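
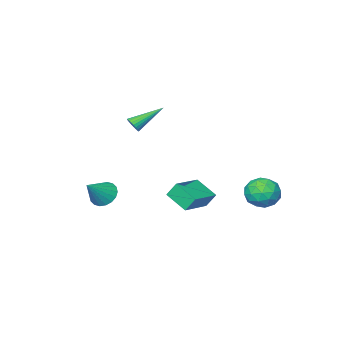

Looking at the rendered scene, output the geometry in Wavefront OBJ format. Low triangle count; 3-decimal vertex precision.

v -0.512 -4.014 1.259
v -0.223 -3.939 1.697
v -2.208 -3.566 2.301
v -0.223 -3.749 1.616
v -0.267 -3.599 1.48
v -0.348 -3.513 1.311
v -0.454 -3.502 1.134
v -0.569 -3.57 0.976
v -0.675 -3.705 0.861
v -0.757 -3.887 0.807
v -0.801 -4.089 0.821
v -0.801 -4.279 0.903
v -0.757 -4.429 1.038
v -0.676 -4.515 1.208
v -0.57 -4.526 1.385
v -0.455 -4.458 1.543
v -0.349 -4.323 1.658
v -0.267 -4.14 1.712
v -0.321 3.63 -1.005
v -0.064 2.381 -0.315
v 1.432 4.226 -0.58
v 1.69 2.978 0.11
v 0.01 3.242 -1.83
v 0.268 1.994 -1.14
v 1.764 3.839 -1.405
v 2.021 2.59 -0.715
v -4.118 3.69 -1.317
v -3.437 4.005 -2.053
v -4.143 2.135 -2.007
v -3.462 2.45 -2.743
v -3.15 2.357 -1.743
v -3.134 3.318 -1.317
v -4.446 2.822 -2.743
v -4.43 3.783 -2.317
v -3.64 3.469 -2.935
v -2.839 3.182 -2.317
v -4.741 2.958 -1.743
v -3.94 2.671 -1.125
v -3.775 3.984 -1.625
v -3.805 2.156 -2.435
v -3.621 2.101 -1.848
v -3.221 2.287 -2.281
v -3.597 3.58 -1.192
v -3.197 3.766 -1.625
v -3.028 2.797 -1.443
v -4.383 2.374 -2.435
v -3.983 2.56 -2.868
v -4.359 3.853 -1.779
v -3.959 4.039 -2.212
v -4.552 3.343 -2.617
v -3.494 3.854 -2.576
v -3.509 2.94 -2.981
v -4.087 3.158 -2.981
v -4.078 3.723 -2.73
v -3.023 3.686 -2.212
v -3.038 2.771 -2.618
v -2.854 2.717 -2.03
v -2.845 3.282 -1.78
v -3.142 3.37 -2.73
v -4.542 3.369 -1.442
v -4.557 2.454 -1.848
v -4.735 2.858 -2.28
v -4.726 3.423 -2.03
v -4.071 3.2 -1.079
v -4.086 2.286 -1.484
v -3.502 2.417 -1.33
v -3.493 2.982 -1.079
v -4.438 2.77 -1.33
v 2.357 -2.608 -2.609
v 2.918 -2.996 -3.132
v 3.603 -2.312 -1.491
v 2.934 -2.631 -3.246
v 2.836 -2.261 -3.234
v 2.642 -1.96 -3.098
v 2.392 -1.787 -2.865
v 2.136 -1.777 -2.582
v 1.923 -1.931 -2.303
v 1.796 -2.219 -2.086
v 1.78 -2.584 -1.972
v 1.878 -2.954 -1.984
v 2.072 -3.255 -2.12
v 2.321 -3.428 -2.353
v 2.578 -3.438 -2.637
v 2.791 -3.284 -2.915
f 2 1 4
f 2 4 3
f 4 1 5
f 4 5 3
f 5 1 6
f 5 6 3
f 6 1 7
f 6 7 3
f 7 1 8
f 7 8 3
f 8 1 9
f 8 9 3
f 9 1 10
f 9 10 3
f 10 1 11
f 10 11 3
f 11 1 12
f 11 12 3
f 12 1 13
f 12 13 3
f 13 1 14
f 13 14 3
f 14 1 15
f 14 15 3
f 15 1 16
f 15 16 3
f 16 1 17
f 16 17 3
f 17 1 18
f 17 18 3
f 18 1 2
f 18 2 3
f 20 22 19
f 23 20 19
f 19 22 21
f 21 23 19
f 20 26 22
f 24 20 23
f 24 26 20
f 22 26 21
f 25 23 21
f 21 26 25
f 25 24 23
f 26 24 25
f 27 64 43
f 64 38 67
f 43 67 32
f 64 67 43
f 27 43 39
f 43 32 44
f 39 44 28
f 43 44 39
f 27 39 48
f 39 28 49
f 48 49 34
f 39 49 48
f 27 48 60
f 48 34 63
f 60 63 37
f 48 63 60
f 27 60 64
f 60 37 68
f 64 68 38
f 60 68 64
f 28 44 55
f 44 32 58
f 55 58 36
f 44 58 55
f 32 67 45
f 67 38 66
f 45 66 31
f 67 66 45
f 38 68 65
f 68 37 61
f 65 61 29
f 68 61 65
f 37 63 62
f 63 34 50
f 62 50 33
f 63 50 62
f 34 49 54
f 49 28 51
f 54 51 35
f 49 51 54
f 30 56 42
f 56 36 57
f 42 57 31
f 56 57 42
f 30 42 40
f 42 31 41
f 40 41 29
f 42 41 40
f 30 40 47
f 40 29 46
f 47 46 33
f 40 46 47
f 30 47 52
f 47 33 53
f 52 53 35
f 47 53 52
f 30 52 56
f 52 35 59
f 56 59 36
f 52 59 56
f 31 57 45
f 57 36 58
f 45 58 32
f 57 58 45
f 29 41 65
f 41 31 66
f 65 66 38
f 41 66 65
f 33 46 62
f 46 29 61
f 62 61 37
f 46 61 62
f 35 53 54
f 53 33 50
f 54 50 34
f 53 50 54
f 36 59 55
f 59 35 51
f 55 51 28
f 59 51 55
f 70 69 72
f 70 72 71
f 72 69 73
f 72 73 71
f 73 69 74
f 73 74 71
f 74 69 75
f 74 75 71
f 75 69 76
f 75 76 71
f 76 69 77
f 76 77 71
f 77 69 78
f 77 78 71
f 78 69 79
f 78 79 71
f 79 69 80
f 79 80 71
f 80 69 81
f 80 81 71
f 81 69 82
f 81 82 71
f 82 69 83
f 82 83 71
f 83 69 84
f 83 84 71
f 84 69 70
f 84 70 71



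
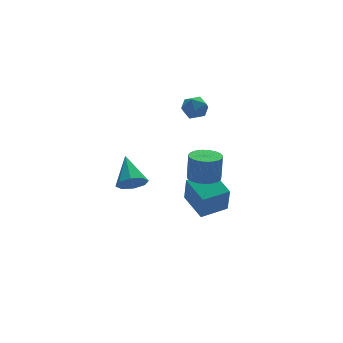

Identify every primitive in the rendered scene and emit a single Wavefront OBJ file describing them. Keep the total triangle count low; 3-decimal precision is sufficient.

v 0.98 3.057 3.753
v 1.557 3.068 3.247
v 0.863 1.832 3.593
v 1.44 1.843 3.087
v 1.579 1.972 3.83
v 1.652 2.73 3.93
v 0.768 2.17 2.91
v 0.841 2.928 3.01
v 1.426 2.52 2.726
v 1.927 2.398 3.295
v 0.493 2.502 3.545
v 0.994 2.38 4.114
v -2.429 2.092 -0.765
v -1.677 1.797 -0.621
v -2.051 3.568 0.285
v -1.697 2.165 -1.129
v -2.146 2.489 -1.425
v -2.76 2.582 -1.334
v -3.18 2.387 -0.91
v -3.16 2.02 -0.401
v -2.711 1.695 -0.106
v -2.097 1.603 -0.197
v 0.706 0.553 -0.406
v 1.279 -0.061 -0.417
v 1.408 0.034 1.035
v 0.834 0.647 1.046
v 1.477 0.224 -0.453
v 1.606 0.319 0.998
v 1.542 0.567 -0.481
v 1.671 0.661 0.97
v 1.462 0.906 -0.496
v 1.591 1.001 0.955
v 1.251 1.185 -0.495
v 1.38 1.279 0.956
v 0.946 1.354 -0.479
v 1.075 1.449 0.972
v 0.6 1.385 -0.45
v 0.728 1.479 1.001
v 0.271 1.272 -0.414
v 0.4 1.366 1.037
v 0.018 1.034 -0.376
v 0.147 1.129 1.075
v -0.117 0.713 -0.343
v 0.012 0.808 1.108
v -0.109 0.365 -0.321
v 0.02 0.459 1.13
v 0.04 0.049 -0.314
v 0.169 0.143 1.138
v 0.303 -0.18 -0.322
v 0.432 -0.085 1.129
v 0.637 -0.282 -0.345
v 0.766 -0.188 1.106
v 0.982 -0.24 -0.378
v 1.111 -0.145 1.073
v 1.153 1.653 -4.053
v 0.98 1.14 -2.452
v 1.098 3.301 -3.532
v 0.926 2.789 -1.93
v 2.674 1.651 -3.89
v 2.502 1.139 -2.288
v 2.62 3.3 -3.368
v 2.447 2.787 -1.767
f 1 12 6
f 1 6 2
f 1 2 8
f 1 8 11
f 1 11 12
f 2 6 10
f 6 12 5
f 12 11 3
f 11 8 7
f 8 2 9
f 4 10 5
f 4 5 3
f 4 3 7
f 4 7 9
f 4 9 10
f 5 10 6
f 3 5 12
f 7 3 11
f 9 7 8
f 10 9 2
f 14 13 16
f 14 16 15
f 16 13 17
f 16 17 15
f 17 13 18
f 17 18 15
f 18 13 19
f 18 19 15
f 19 13 20
f 19 20 15
f 20 13 21
f 20 21 15
f 21 13 22
f 21 22 15
f 22 13 14
f 22 14 15
f 24 23 27
f 24 27 25
f 25 27 28
f 25 28 26
f 27 23 29
f 27 29 28
f 28 29 30
f 28 30 26
f 29 23 31
f 29 31 30
f 30 31 32
f 30 32 26
f 31 23 33
f 31 33 32
f 32 33 34
f 32 34 26
f 33 23 35
f 33 35 34
f 34 35 36
f 34 36 26
f 35 23 37
f 35 37 36
f 36 37 38
f 36 38 26
f 37 23 39
f 37 39 38
f 38 39 40
f 38 40 26
f 39 23 41
f 39 41 40
f 40 41 42
f 40 42 26
f 41 23 43
f 41 43 42
f 42 43 44
f 42 44 26
f 43 23 45
f 43 45 44
f 44 45 46
f 44 46 26
f 45 23 47
f 45 47 46
f 46 47 48
f 46 48 26
f 47 23 49
f 47 49 48
f 48 49 50
f 48 50 26
f 49 23 51
f 49 51 50
f 50 51 52
f 50 52 26
f 51 23 53
f 51 53 52
f 52 53 54
f 52 54 26
f 53 23 24
f 53 24 54
f 54 24 25
f 54 25 26
f 56 58 55
f 59 56 55
f 55 58 57
f 57 59 55
f 56 62 58
f 60 56 59
f 60 62 56
f 58 62 57
f 61 59 57
f 57 62 61
f 61 60 59
f 62 60 61



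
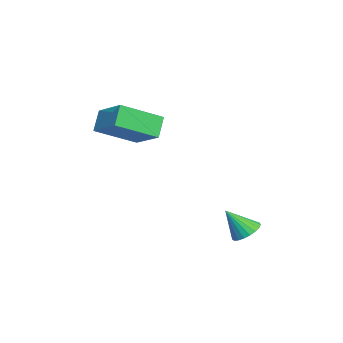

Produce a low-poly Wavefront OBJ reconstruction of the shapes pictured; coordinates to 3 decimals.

v 2.102 4.282 -2.887
v 2.471 3.801 -3.237
v 2.098 3.438 -1.733
v 2.681 3.964 -3.118
v 2.791 4.181 -2.959
v 2.782 4.416 -2.787
v 2.655 4.628 -2.633
v 2.432 4.78 -2.522
v 2.153 4.845 -2.475
v 1.865 4.814 -2.499
v 1.617 4.69 -2.59
v 1.454 4.496 -2.733
v 1.402 4.265 -2.902
v 1.472 4.037 -3.069
v 1.65 3.851 -3.204
v 1.907 3.74 -3.284
v 2.197 3.722 -3.296
v -1.38 -1.741 2.507
v -0.088 -0.799 3.268
v -2.104 -0.007 1.592
v -0.813 0.935 2.353
v -0.707 -1.935 1.607
v 0.584 -0.993 2.368
v -1.432 -0.201 0.692
v -0.14 0.741 1.453
f 2 1 4
f 2 4 3
f 4 1 5
f 4 5 3
f 5 1 6
f 5 6 3
f 6 1 7
f 6 7 3
f 7 1 8
f 7 8 3
f 8 1 9
f 8 9 3
f 9 1 10
f 9 10 3
f 10 1 11
f 10 11 3
f 11 1 12
f 11 12 3
f 12 1 13
f 12 13 3
f 13 1 14
f 13 14 3
f 14 1 15
f 14 15 3
f 15 1 16
f 15 16 3
f 16 1 17
f 16 17 3
f 17 1 2
f 17 2 3
f 19 21 18
f 22 19 18
f 18 21 20
f 20 22 18
f 19 25 21
f 23 19 22
f 23 25 19
f 21 25 20
f 24 22 20
f 20 25 24
f 24 23 22
f 25 23 24



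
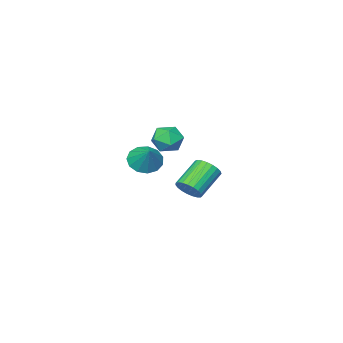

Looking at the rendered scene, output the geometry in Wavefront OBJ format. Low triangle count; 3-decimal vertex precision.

v 1.958 2.968 1.466
v 2.63 2.492 1.566
v 2.422 3.812 2.354
v 2.733 2.795 1.225
v 2.589 3.153 0.96
v 2.245 3.452 0.856
v 1.81 3.598 0.945
v 1.421 3.543 1.2
v 1.203 3.307 1.539
v 1.225 2.962 1.855
v 1.479 2.62 2.047
v 1.885 2.388 2.055
v 2.314 2.341 1.876
v -0.56 2.529 1.973
v -0.166 3.174 2.343
v 0.606 1.826 1.957
v 1 2.471 2.327
v 0.432 2.023 2.756
v -0.288 2.457 2.766
v 0.728 2.543 1.534
v 0.008 2.977 1.544
v 0.63 3.182 2.071
v 0.447 2.861 2.827
v -0.007 2.139 1.473
v -0.19 1.818 2.229
v -3.118 0.262 -2.704
v -2.76 -0.265 -2.307
v -4.165 -0.429 -1.26
v -4.522 0.098 -1.656
v -2.679 -0.004 -2.157
v -4.084 -0.168 -1.109
v -2.673 0.303 -2.101
v -4.078 0.138 -1.054
v -2.744 0.603 -2.149
v -4.149 0.438 -1.102
v -2.88 0.844 -2.294
v -4.285 0.679 -1.246
v -3.057 0.984 -2.509
v -4.462 0.819 -1.461
v -3.244 1 -2.758
v -4.649 0.835 -1.71
v -3.41 0.888 -2.997
v -4.814 0.723 -1.95
v -3.524 0.668 -3.186
v -4.929 0.503 -2.139
v -3.569 0.378 -3.291
v -4.974 0.213 -2.244
v -3.536 0.068 -3.295
v -4.941 -0.097 -2.248
v -3.43 -0.209 -3.197
v -4.835 -0.373 -2.149
v -3.27 -0.404 -3.013
v -4.675 -0.568 -1.966
v -3.084 -0.484 -2.776
v -4.489 -0.648 -1.728
v -2.904 -0.434 -2.526
v -4.309 -0.599 -1.479
f 2 1 4
f 2 4 3
f 4 1 5
f 4 5 3
f 5 1 6
f 5 6 3
f 6 1 7
f 6 7 3
f 7 1 8
f 7 8 3
f 8 1 9
f 8 9 3
f 9 1 10
f 9 10 3
f 10 1 11
f 10 11 3
f 11 1 12
f 11 12 3
f 12 1 13
f 12 13 3
f 13 1 2
f 13 2 3
f 14 25 19
f 14 19 15
f 14 15 21
f 14 21 24
f 14 24 25
f 15 19 23
f 19 25 18
f 25 24 16
f 24 21 20
f 21 15 22
f 17 23 18
f 17 18 16
f 17 16 20
f 17 20 22
f 17 22 23
f 18 23 19
f 16 18 25
f 20 16 24
f 22 20 21
f 23 22 15
f 27 26 30
f 27 30 28
f 28 30 31
f 28 31 29
f 30 26 32
f 30 32 31
f 31 32 33
f 31 33 29
f 32 26 34
f 32 34 33
f 33 34 35
f 33 35 29
f 34 26 36
f 34 36 35
f 35 36 37
f 35 37 29
f 36 26 38
f 36 38 37
f 37 38 39
f 37 39 29
f 38 26 40
f 38 40 39
f 39 40 41
f 39 41 29
f 40 26 42
f 40 42 41
f 41 42 43
f 41 43 29
f 42 26 44
f 42 44 43
f 43 44 45
f 43 45 29
f 44 26 46
f 44 46 45
f 45 46 47
f 45 47 29
f 46 26 48
f 46 48 47
f 47 48 49
f 47 49 29
f 48 26 50
f 48 50 49
f 49 50 51
f 49 51 29
f 50 26 52
f 50 52 51
f 51 52 53
f 51 53 29
f 52 26 54
f 52 54 53
f 53 54 55
f 53 55 29
f 54 26 56
f 54 56 55
f 55 56 57
f 55 57 29
f 56 26 27
f 56 27 57
f 57 27 28
f 57 28 29



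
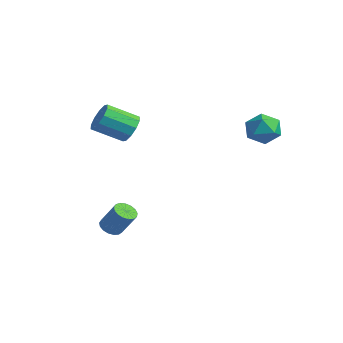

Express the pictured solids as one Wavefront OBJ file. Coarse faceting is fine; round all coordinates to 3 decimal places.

v -1.631 -3.043 -4.098
v -1.268 -2.652 -4.432
v -0.487 -2.285 -3.157
v -0.849 -2.677 -2.822
v -1.497 -2.478 -4.342
v -0.716 -2.111 -3.066
v -1.757 -2.434 -4.195
v -0.976 -2.067 -2.92
v -1.988 -2.53 -4.027
v -1.207 -2.163 -2.751
v -2.137 -2.743 -3.874
v -1.356 -2.376 -2.599
v -2.17 -3.025 -3.773
v -1.389 -2.658 -2.497
v -2.079 -3.311 -3.746
v -1.298 -2.944 -2.47
v -1.886 -3.536 -3.8
v -1.105 -3.169 -2.524
v -1.634 -3.648 -3.922
v -0.853 -3.282 -2.646
v -1.381 -3.622 -4.084
v -0.6 -3.255 -2.809
v -1.186 -3.463 -4.25
v -0.405 -3.096 -2.974
v -1.092 -3.208 -4.38
v -0.311 -2.841 -3.105
v -1.122 -2.915 -4.446
v -0.341 -2.548 -3.171
v 0.542 3.602 1.965
v 1.082 4.437 2.059
v 1.898 2.723 1.981
v 2.438 3.558 2.075
v 1.861 3.249 2.829
v 1.022 3.792 2.819
v 1.958 3.368 1.221
v 1.119 3.911 1.211
v 1.957 4.293 1.599
v 1.897 4.219 2.594
v 1.083 2.941 1.446
v 1.023 2.867 2.441
v -3.353 -0.806 1.336
v -2.582 -0.991 1.695
v -3.317 -2.36 2.564
v -4.087 -2.174 2.204
v -2.839 -0.647 2.019
v -3.574 -2.016 2.888
v -3.292 -0.364 2.083
v -4.026 -1.733 2.952
v -3.768 -0.25 1.86
v -4.502 -1.618 2.729
v -4.085 -0.348 1.438
v -4.82 -1.716 2.307
v -4.123 -0.62 0.976
v -4.858 -1.989 1.845
v -3.866 -0.964 0.652
v -4.601 -2.333 1.521
v -3.414 -1.247 0.588
v -4.148 -2.616 1.457
v -2.938 -1.362 0.811
v -3.672 -2.73 1.68
v -2.62 -1.264 1.233
v -3.355 -2.632 2.102
f 2 1 5
f 2 5 3
f 3 5 6
f 3 6 4
f 5 1 7
f 5 7 6
f 6 7 8
f 6 8 4
f 7 1 9
f 7 9 8
f 8 9 10
f 8 10 4
f 9 1 11
f 9 11 10
f 10 11 12
f 10 12 4
f 11 1 13
f 11 13 12
f 12 13 14
f 12 14 4
f 13 1 15
f 13 15 14
f 14 15 16
f 14 16 4
f 15 1 17
f 15 17 16
f 16 17 18
f 16 18 4
f 17 1 19
f 17 19 18
f 18 19 20
f 18 20 4
f 19 1 21
f 19 21 20
f 20 21 22
f 20 22 4
f 21 1 23
f 21 23 22
f 22 23 24
f 22 24 4
f 23 1 25
f 23 25 24
f 24 25 26
f 24 26 4
f 25 1 27
f 25 27 26
f 26 27 28
f 26 28 4
f 27 1 2
f 27 2 28
f 28 2 3
f 28 3 4
f 29 40 34
f 29 34 30
f 29 30 36
f 29 36 39
f 29 39 40
f 30 34 38
f 34 40 33
f 40 39 31
f 39 36 35
f 36 30 37
f 32 38 33
f 32 33 31
f 32 31 35
f 32 35 37
f 32 37 38
f 33 38 34
f 31 33 40
f 35 31 39
f 37 35 36
f 38 37 30
f 42 41 45
f 42 45 43
f 43 45 46
f 43 46 44
f 45 41 47
f 45 47 46
f 46 47 48
f 46 48 44
f 47 41 49
f 47 49 48
f 48 49 50
f 48 50 44
f 49 41 51
f 49 51 50
f 50 51 52
f 50 52 44
f 51 41 53
f 51 53 52
f 52 53 54
f 52 54 44
f 53 41 55
f 53 55 54
f 54 55 56
f 54 56 44
f 55 41 57
f 55 57 56
f 56 57 58
f 56 58 44
f 57 41 59
f 57 59 58
f 58 59 60
f 58 60 44
f 59 41 61
f 59 61 60
f 60 61 62
f 60 62 44
f 61 41 42
f 61 42 62
f 62 42 43
f 62 43 44



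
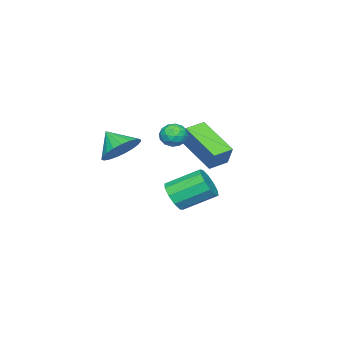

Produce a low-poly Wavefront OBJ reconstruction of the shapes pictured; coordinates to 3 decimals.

v -1.123 3.145 -1.079
v -1.694 1.321 -0.031
v -2.038 3.52 -0.925
v -2.608 1.696 0.124
v -0.752 3.624 -0.044
v -1.322 1.8 1.005
v -1.666 3.999 0.111
v -2.237 2.175 1.159
v 3.065 4.345 2.875
v 3.439 4.135 2.398
v 2.321 3.685 2.582
v 2.695 3.475 2.105
v 2.847 3.344 2.714
v 3.308 3.752 2.895
v 2.452 4.068 2.085
v 2.913 4.476 2.266
v 3.061 3.964 1.91
v 3.305 3.516 2.299
v 2.455 4.304 2.681
v 2.699 3.856 3.07
v 3.318 4.298 2.662
v 2.442 3.522 2.318
v 2.532 3.445 2.676
v 2.752 3.321 2.395
v 3.24 4.073 2.954
v 3.46 3.949 2.674
v 3.112 3.484 2.86
v 2.3 3.871 2.306
v 2.52 3.747 2.026
v 3.008 4.499 2.585
v 3.228 4.375 2.304
v 2.648 4.336 2.12
v 3.315 4.074 2.095
v 2.877 3.686 1.923
v 2.735 4.035 1.911
v 3.005 4.275 2.017
v 3.458 3.811 2.324
v 3.021 3.423 2.151
v 3.11 3.345 2.509
v 3.381 3.585 2.616
v 3.236 3.71 2.037
v 2.739 4.397 2.829
v 2.302 4.009 2.656
v 2.379 4.235 2.364
v 2.65 4.475 2.471
v 2.883 4.134 3.057
v 2.445 3.746 2.885
v 2.755 3.545 2.963
v 3.025 3.785 3.069
v 2.524 4.11 2.943
v -1.374 1.137 -3.384
v -0.978 1.714 -3.866
v -1.831 3.041 -2.978
v -2.226 2.463 -2.496
v -1.428 1.585 -4.105
v -2.28 2.911 -3.216
v -1.857 1.284 -4.068
v -2.71 2.61 -3.179
v -2.102 0.927 -3.77
v -2.954 2.254 -2.881
v -2.068 0.65 -3.325
v -2.921 1.977 -2.436
v -1.769 0.559 -2.902
v -2.622 1.886 -2.014
v -1.32 0.689 -2.664
v -2.172 2.015 -1.775
v -0.89 0.99 -2.701
v -1.743 2.316 -1.812
v -0.646 1.346 -2.999
v -1.498 2.673 -2.11
v -0.679 1.623 -3.444
v -1.532 2.95 -2.555
v 3.047 1.415 1.145
v 4.016 1.347 1.277
v 2.873 0.505 1.955
v 3.91 1.62 1.561
v 3.656 1.857 1.773
v 3.296 2.018 1.876
v 2.893 2.075 1.853
v 2.517 2.017 1.708
v 2.232 1.855 1.465
v 2.089 1.618 1.167
v 2.11 1.345 0.865
v 2.294 1.084 0.612
v 2.608 0.88 0.451
v 2.998 0.769 0.41
v 3.397 0.769 0.496
v 3.734 0.881 0.694
v 3.953 1.086 0.97
f 2 4 1
f 5 2 1
f 1 4 3
f 3 5 1
f 2 8 4
f 6 2 5
f 6 8 2
f 4 8 3
f 7 5 3
f 3 8 7
f 7 6 5
f 8 6 7
f 9 46 25
f 46 20 49
f 25 49 14
f 46 49 25
f 9 25 21
f 25 14 26
f 21 26 10
f 25 26 21
f 9 21 30
f 21 10 31
f 30 31 16
f 21 31 30
f 9 30 42
f 30 16 45
f 42 45 19
f 30 45 42
f 9 42 46
f 42 19 50
f 46 50 20
f 42 50 46
f 10 26 37
f 26 14 40
f 37 40 18
f 26 40 37
f 14 49 27
f 49 20 48
f 27 48 13
f 49 48 27
f 20 50 47
f 50 19 43
f 47 43 11
f 50 43 47
f 19 45 44
f 45 16 32
f 44 32 15
f 45 32 44
f 16 31 36
f 31 10 33
f 36 33 17
f 31 33 36
f 12 38 24
f 38 18 39
f 24 39 13
f 38 39 24
f 12 24 22
f 24 13 23
f 22 23 11
f 24 23 22
f 12 22 29
f 22 11 28
f 29 28 15
f 22 28 29
f 12 29 34
f 29 15 35
f 34 35 17
f 29 35 34
f 12 34 38
f 34 17 41
f 38 41 18
f 34 41 38
f 13 39 27
f 39 18 40
f 27 40 14
f 39 40 27
f 11 23 47
f 23 13 48
f 47 48 20
f 23 48 47
f 15 28 44
f 28 11 43
f 44 43 19
f 28 43 44
f 17 35 36
f 35 15 32
f 36 32 16
f 35 32 36
f 18 41 37
f 41 17 33
f 37 33 10
f 41 33 37
f 52 51 55
f 52 55 53
f 53 55 56
f 53 56 54
f 55 51 57
f 55 57 56
f 56 57 58
f 56 58 54
f 57 51 59
f 57 59 58
f 58 59 60
f 58 60 54
f 59 51 61
f 59 61 60
f 60 61 62
f 60 62 54
f 61 51 63
f 61 63 62
f 62 63 64
f 62 64 54
f 63 51 65
f 63 65 64
f 64 65 66
f 64 66 54
f 65 51 67
f 65 67 66
f 66 67 68
f 66 68 54
f 67 51 69
f 67 69 68
f 68 69 70
f 68 70 54
f 69 51 71
f 69 71 70
f 70 71 72
f 70 72 54
f 71 51 52
f 71 52 72
f 72 52 53
f 72 53 54
f 74 73 76
f 74 76 75
f 76 73 77
f 76 77 75
f 77 73 78
f 77 78 75
f 78 73 79
f 78 79 75
f 79 73 80
f 79 80 75
f 80 73 81
f 80 81 75
f 81 73 82
f 81 82 75
f 82 73 83
f 82 83 75
f 83 73 84
f 83 84 75
f 84 73 85
f 84 85 75
f 85 73 86
f 85 86 75
f 86 73 87
f 86 87 75
f 87 73 88
f 87 88 75
f 88 73 89
f 88 89 75
f 89 73 74
f 89 74 75



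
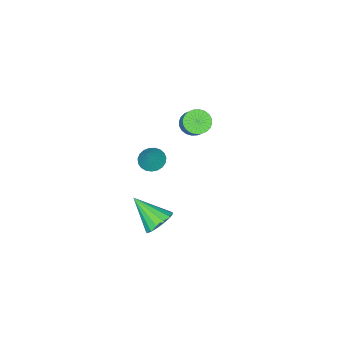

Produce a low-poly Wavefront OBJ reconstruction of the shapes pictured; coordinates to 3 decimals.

v 3.368 1.37 2.136
v 4.235 1.342 1.859
v 3.732 -0.13 3.424
v 4.231 1.648 2.217
v 3.996 1.88 2.553
v 3.593 1.975 2.777
v 3.129 1.908 2.83
v 2.73 1.696 2.696
v 2.502 1.398 2.413
v 2.506 1.091 2.055
v 2.741 0.86 1.719
v 3.144 0.765 1.495
v 3.607 0.832 1.442
v 4.007 1.043 1.576
v -0.009 -2.634 2.353
v 0.429 -3.265 2.295
v 0.729 -2.246 3.707
v 0.604 -3.048 2.138
v 0.673 -2.759 2.018
v 0.624 -2.449 1.955
v 0.466 -2.171 1.962
v 0.225 -1.972 2.036
v -0.055 -1.889 2.165
v -0.328 -1.934 2.326
v -0.546 -2.1 2.492
v -0.67 -2.359 2.634
v -0.681 -2.665 2.728
v -0.575 -2.966 2.756
v -0.371 -3.209 2.715
v -0.104 -3.353 2.611
v 0.179 -3.373 2.463
v -3.777 -3.272 2.59
v -3.033 -3.415 2.332
v -2.56 -2.651 3.271
v -3.303 -2.508 3.53
v -3.108 -3.162 2.164
v -2.635 -2.399 3.104
v -3.285 -2.927 2.062
v -2.812 -2.163 3.001
v -3.537 -2.743 2.04
v -3.064 -1.98 2.979
v -3.825 -2.641 2.101
v -3.352 -1.877 3.041
v -4.106 -2.634 2.238
v -3.633 -1.87 3.177
v -4.337 -2.724 2.427
v -3.863 -1.961 3.367
v -4.482 -2.898 2.642
v -4.009 -2.134 3.581
v -4.52 -3.129 2.849
v -4.047 -2.365 3.788
v -4.445 -3.381 3.016
v -3.972 -2.618 3.956
v -4.268 -3.617 3.119
v -3.795 -2.853 4.058
v -4.016 -3.8 3.141
v -3.543 -3.037 4.08
v -3.728 -3.903 3.079
v -3.255 -3.139 4.019
v -3.447 -3.91 2.943
v -2.974 -3.146 3.882
v -3.217 -3.819 2.753
v -2.743 -3.056 3.693
v -3.071 -3.646 2.539
v -2.598 -2.882 3.478
f 2 1 4
f 2 4 3
f 4 1 5
f 4 5 3
f 5 1 6
f 5 6 3
f 6 1 7
f 6 7 3
f 7 1 8
f 7 8 3
f 8 1 9
f 8 9 3
f 9 1 10
f 9 10 3
f 10 1 11
f 10 11 3
f 11 1 12
f 11 12 3
f 12 1 13
f 12 13 3
f 13 1 14
f 13 14 3
f 14 1 2
f 14 2 3
f 16 15 18
f 16 18 17
f 18 15 19
f 18 19 17
f 19 15 20
f 19 20 17
f 20 15 21
f 20 21 17
f 21 15 22
f 21 22 17
f 22 15 23
f 22 23 17
f 23 15 24
f 23 24 17
f 24 15 25
f 24 25 17
f 25 15 26
f 25 26 17
f 26 15 27
f 26 27 17
f 27 15 28
f 27 28 17
f 28 15 29
f 28 29 17
f 29 15 30
f 29 30 17
f 30 15 31
f 30 31 17
f 31 15 16
f 31 16 17
f 33 32 36
f 33 36 34
f 34 36 37
f 34 37 35
f 36 32 38
f 36 38 37
f 37 38 39
f 37 39 35
f 38 32 40
f 38 40 39
f 39 40 41
f 39 41 35
f 40 32 42
f 40 42 41
f 41 42 43
f 41 43 35
f 42 32 44
f 42 44 43
f 43 44 45
f 43 45 35
f 44 32 46
f 44 46 45
f 45 46 47
f 45 47 35
f 46 32 48
f 46 48 47
f 47 48 49
f 47 49 35
f 48 32 50
f 48 50 49
f 49 50 51
f 49 51 35
f 50 32 52
f 50 52 51
f 51 52 53
f 51 53 35
f 52 32 54
f 52 54 53
f 53 54 55
f 53 55 35
f 54 32 56
f 54 56 55
f 55 56 57
f 55 57 35
f 56 32 58
f 56 58 57
f 57 58 59
f 57 59 35
f 58 32 60
f 58 60 59
f 59 60 61
f 59 61 35
f 60 32 62
f 60 62 61
f 61 62 63
f 61 63 35
f 62 32 64
f 62 64 63
f 63 64 65
f 63 65 35
f 64 32 33
f 64 33 65
f 65 33 34
f 65 34 35



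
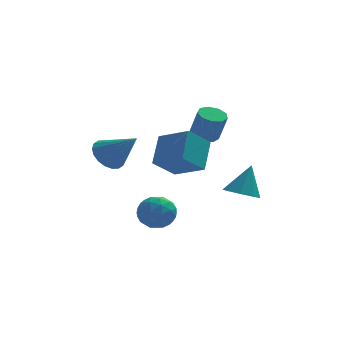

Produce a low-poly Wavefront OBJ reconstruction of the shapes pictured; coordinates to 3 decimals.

v -4.122 0.849 0.459
v -3.428 1.468 0.22
v -2.858 -0.049 1.801
v -3.627 1.668 0.541
v -3.923 1.705 0.846
v -4.26 1.573 1.074
v -4.568 1.298 1.181
v -4.789 0.934 1.144
v -4.877 0.553 0.972
v -4.816 0.231 0.699
v -4.617 0.031 0.378
v -4.32 -0.007 0.073
v -3.984 0.125 -0.156
v -3.675 0.4 -0.262
v -3.455 0.765 -0.226
v -3.366 1.146 -0.054
v 0.526 3.783 0.481
v 1.218 3.6 0.259
v 1.587 3.174 1.756
v 0.894 3.357 1.979
v 1.204 4.093 0.402
v 1.573 3.667 1.9
v 0.873 4.44 0.583
v 1.241 4.014 2.08
v 0.379 4.48 0.716
v 0.747 4.054 2.213
v -0.046 4.194 0.739
v 0.322 3.768 2.236
v -0.204 3.715 0.641
v 0.165 3.29 2.139
v -0.02 3.269 0.469
v 0.349 2.843 1.967
v 0.419 3.062 0.302
v 0.788 2.636 1.8
v 0.908 3.193 0.219
v 1.277 2.767 1.717
v -2.909 -0.997 -2.735
v -2.575 -0.626 -1.881
v -1.485 -1.674 -2.999
v -1.151 -1.303 -2.145
v -1.833 -2.019 -2.14
v -2.713 -1.6 -1.977
v -1.347 -0.7 -2.903
v -2.227 -0.281 -2.74
v -1.61 -0.443 -1.985
v -1.91 -1.258 -1.514
v -2.15 -1.042 -3.366
v -2.45 -1.857 -2.895
v -2.867 -0.752 -2.285
v -1.193 -1.548 -2.595
v -1.593 -1.968 -2.592
v -1.397 -1.751 -2.091
v -2.948 -1.325 -2.341
v -2.752 -1.107 -1.84
v -2.315 -1.925 -1.992
v -1.308 -1.193 -3.04
v -1.112 -0.975 -2.539
v -2.663 -0.549 -2.789
v -2.467 -0.332 -2.288
v -1.745 -0.375 -2.888
v -2.104 -0.427 -1.844
v -1.266 -0.824 -1.999
v -1.381 -0.47 -2.445
v -1.899 -0.224 -2.349
v -2.28 -0.906 -1.567
v -1.443 -1.304 -1.722
v -1.843 -1.724 -1.72
v -2.361 -1.478 -1.624
v -1.712 -0.798 -1.628
v -2.617 -0.996 -3.158
v -1.78 -1.394 -3.313
v -1.699 -0.822 -3.256
v -2.217 -0.576 -3.16
v -2.794 -1.476 -2.881
v -1.956 -1.873 -3.036
v -2.161 -2.076 -2.531
v -2.679 -1.83 -2.435
v -2.348 -1.502 -3.252
v -2.05 1.943 -0.592
v -0.73 0.866 0.129
v -1.666 3.24 0.641
v -0.346 2.163 1.362
v -0.954 2.597 -1.622
v 0.366 1.52 -0.901
v -0.57 3.894 -0.389
v 0.75 2.817 0.332
v 2.042 0.995 -2.308
v 2.746 1.398 -2.72
v 2.578 1.645 -0.752
v 2.182 1.806 -2.696
v 1.536 1.739 -2.445
v 1.186 1.236 -2.114
v 1.337 0.592 -1.897
v 1.901 0.184 -1.921
v 2.548 0.251 -2.172
v 2.898 0.754 -2.502
f 2 1 4
f 2 4 3
f 4 1 5
f 4 5 3
f 5 1 6
f 5 6 3
f 6 1 7
f 6 7 3
f 7 1 8
f 7 8 3
f 8 1 9
f 8 9 3
f 9 1 10
f 9 10 3
f 10 1 11
f 10 11 3
f 11 1 12
f 11 12 3
f 12 1 13
f 12 13 3
f 13 1 14
f 13 14 3
f 14 1 15
f 14 15 3
f 15 1 16
f 15 16 3
f 16 1 2
f 16 2 3
f 18 17 21
f 18 21 19
f 19 21 22
f 19 22 20
f 21 17 23
f 21 23 22
f 22 23 24
f 22 24 20
f 23 17 25
f 23 25 24
f 24 25 26
f 24 26 20
f 25 17 27
f 25 27 26
f 26 27 28
f 26 28 20
f 27 17 29
f 27 29 28
f 28 29 30
f 28 30 20
f 29 17 31
f 29 31 30
f 30 31 32
f 30 32 20
f 31 17 33
f 31 33 32
f 32 33 34
f 32 34 20
f 33 17 35
f 33 35 34
f 34 35 36
f 34 36 20
f 35 17 18
f 35 18 36
f 36 18 19
f 36 19 20
f 37 74 53
f 74 48 77
f 53 77 42
f 74 77 53
f 37 53 49
f 53 42 54
f 49 54 38
f 53 54 49
f 37 49 58
f 49 38 59
f 58 59 44
f 49 59 58
f 37 58 70
f 58 44 73
f 70 73 47
f 58 73 70
f 37 70 74
f 70 47 78
f 74 78 48
f 70 78 74
f 38 54 65
f 54 42 68
f 65 68 46
f 54 68 65
f 42 77 55
f 77 48 76
f 55 76 41
f 77 76 55
f 48 78 75
f 78 47 71
f 75 71 39
f 78 71 75
f 47 73 72
f 73 44 60
f 72 60 43
f 73 60 72
f 44 59 64
f 59 38 61
f 64 61 45
f 59 61 64
f 40 66 52
f 66 46 67
f 52 67 41
f 66 67 52
f 40 52 50
f 52 41 51
f 50 51 39
f 52 51 50
f 40 50 57
f 50 39 56
f 57 56 43
f 50 56 57
f 40 57 62
f 57 43 63
f 62 63 45
f 57 63 62
f 40 62 66
f 62 45 69
f 66 69 46
f 62 69 66
f 41 67 55
f 67 46 68
f 55 68 42
f 67 68 55
f 39 51 75
f 51 41 76
f 75 76 48
f 51 76 75
f 43 56 72
f 56 39 71
f 72 71 47
f 56 71 72
f 45 63 64
f 63 43 60
f 64 60 44
f 63 60 64
f 46 69 65
f 69 45 61
f 65 61 38
f 69 61 65
f 80 82 79
f 83 80 79
f 79 82 81
f 81 83 79
f 80 86 82
f 84 80 83
f 84 86 80
f 82 86 81
f 85 83 81
f 81 86 85
f 85 84 83
f 86 84 85
f 88 87 90
f 88 90 89
f 90 87 91
f 90 91 89
f 91 87 92
f 91 92 89
f 92 87 93
f 92 93 89
f 93 87 94
f 93 94 89
f 94 87 95
f 94 95 89
f 95 87 96
f 95 96 89
f 96 87 88
f 96 88 89



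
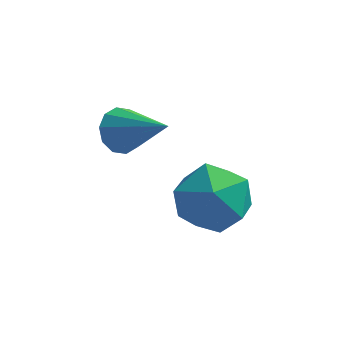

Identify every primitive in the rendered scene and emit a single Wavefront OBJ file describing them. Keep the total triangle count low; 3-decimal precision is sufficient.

v 2.959 1.935 1.135
v 3.709 1.944 0.214
v 3.971 0.516 1.946
v 4.721 0.525 1.025
v 4.7 1.44 1.783
v 4.075 2.317 1.281
v 3.605 0.143 0.879
v 2.98 1.02 0.377
v 4.109 0.836 0.056
v 4.785 1.637 0.614
v 2.895 0.823 1.546
v 3.571 1.624 2.104
v 1.462 1.313 3.333
v 1.939 1.705 2.962
v 2.818 0.587 4.307
v 1.811 1.943 3.317
v 1.55 1.939 3.677
v 1.256 1.697 3.907
v 1.04 1.308 3.917
v 0.986 0.921 3.704
v 1.113 0.683 3.35
v 1.374 0.687 2.989
v 1.668 0.929 2.76
v 1.884 1.318 2.75
f 1 12 6
f 1 6 2
f 1 2 8
f 1 8 11
f 1 11 12
f 2 6 10
f 6 12 5
f 12 11 3
f 11 8 7
f 8 2 9
f 4 10 5
f 4 5 3
f 4 3 7
f 4 7 9
f 4 9 10
f 5 10 6
f 3 5 12
f 7 3 11
f 9 7 8
f 10 9 2
f 14 13 16
f 14 16 15
f 16 13 17
f 16 17 15
f 17 13 18
f 17 18 15
f 18 13 19
f 18 19 15
f 19 13 20
f 19 20 15
f 20 13 21
f 20 21 15
f 21 13 22
f 21 22 15
f 22 13 23
f 22 23 15
f 23 13 24
f 23 24 15
f 24 13 14
f 24 14 15



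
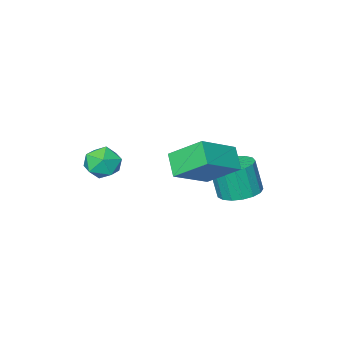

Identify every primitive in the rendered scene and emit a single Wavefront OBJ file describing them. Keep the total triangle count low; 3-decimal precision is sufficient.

v 2.697 -2.474 0.208
v 3.383 -3.029 0.354
v 1.777 -3.491 0.666
v 2.463 -4.046 0.812
v 2.354 -3.323 1.327
v 2.923 -2.694 1.044
v 2.237 -3.826 -0.024
v 2.806 -3.197 -0.307
v 3.098 -3.864 0.211
v 3.171 -3.553 1.046
v 1.989 -2.967 -0.026
v 2.062 -2.656 0.809
v -1.331 -1.866 -0.011
v -2.057 -0.586 1.076
v -0.967 -1.006 -0.781
v -1.692 0.274 0.307
v 0.472 -1.714 1.013
v -0.253 -0.434 2.101
v 0.837 -0.854 0.244
v 0.111 0.426 1.331
v -2.435 -0.706 -1.775
v -1.617 -0.204 -1.735
v -1.468 -0.572 -0.185
v -2.285 -1.074 -0.225
v -1.941 0.105 -1.63
v -1.792 -0.263 -0.08
v -2.378 0.227 -1.559
v -2.229 -0.14 -0.009
v -2.828 0.136 -1.537
v -2.679 -0.231 0.013
v -3.188 -0.148 -1.57
v -3.039 -0.515 -0.02
v -3.375 -0.56 -1.65
v -3.226 -0.927 -0.1
v -3.347 -1.005 -1.758
v -3.197 -1.373 -0.208
v -3.109 -1.382 -1.87
v -2.96 -1.75 -0.32
v -2.718 -1.605 -1.961
v -2.568 -1.972 -0.411
v -2.261 -1.621 -2.009
v -2.112 -1.989 -0.459
v -1.844 -1.428 -2.003
v -1.695 -1.795 -0.453
v -1.562 -1.07 -1.945
v -1.413 -1.437 -0.395
v -1.481 -0.628 -1.848
v -1.331 -0.995 -0.298
f 1 12 6
f 1 6 2
f 1 2 8
f 1 8 11
f 1 11 12
f 2 6 10
f 6 12 5
f 12 11 3
f 11 8 7
f 8 2 9
f 4 10 5
f 4 5 3
f 4 3 7
f 4 7 9
f 4 9 10
f 5 10 6
f 3 5 12
f 7 3 11
f 9 7 8
f 10 9 2
f 14 16 13
f 17 14 13
f 13 16 15
f 15 17 13
f 14 20 16
f 18 14 17
f 18 20 14
f 16 20 15
f 19 17 15
f 15 20 19
f 19 18 17
f 20 18 19
f 22 21 25
f 22 25 23
f 23 25 26
f 23 26 24
f 25 21 27
f 25 27 26
f 26 27 28
f 26 28 24
f 27 21 29
f 27 29 28
f 28 29 30
f 28 30 24
f 29 21 31
f 29 31 30
f 30 31 32
f 30 32 24
f 31 21 33
f 31 33 32
f 32 33 34
f 32 34 24
f 33 21 35
f 33 35 34
f 34 35 36
f 34 36 24
f 35 21 37
f 35 37 36
f 36 37 38
f 36 38 24
f 37 21 39
f 37 39 38
f 38 39 40
f 38 40 24
f 39 21 41
f 39 41 40
f 40 41 42
f 40 42 24
f 41 21 43
f 41 43 42
f 42 43 44
f 42 44 24
f 43 21 45
f 43 45 44
f 44 45 46
f 44 46 24
f 45 21 47
f 45 47 46
f 46 47 48
f 46 48 24
f 47 21 22
f 47 22 48
f 48 22 23
f 48 23 24



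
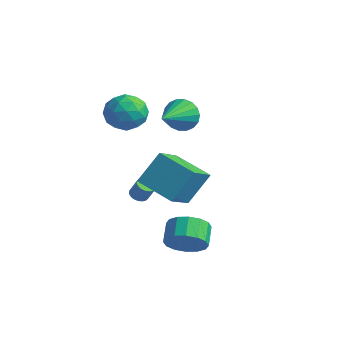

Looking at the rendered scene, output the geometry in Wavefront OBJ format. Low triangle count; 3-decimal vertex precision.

v -3.202 2.941 1.879
v -2.887 3.361 2.754
v -2.558 1.039 2.561
v -3.317 3.248 2.845
v -3.725 3.074 2.745
v -4.028 2.874 2.473
v -4.169 2.687 2.084
v -4.117 2.55 1.654
v -3.885 2.49 1.269
v -3.517 2.52 1.005
v -3.087 2.633 0.913
v -2.68 2.807 1.013
v -2.376 3.007 1.285
v -2.236 3.195 1.674
v -2.287 3.331 2.104
v -2.52 3.391 2.489
v -3.597 0.426 -3.081
v -3.215 0.711 -3.313
v -2.721 0.799 -2.391
v -3.103 0.514 -2.159
v -3.348 0.86 -3.256
v -2.853 0.947 -2.334
v -3.518 0.942 -3.172
v -3.023 1.03 -2.25
v -3.7 0.946 -3.075
v -3.205 1.033 -2.153
v -3.867 0.871 -2.978
v -3.372 0.958 -2.056
v -3.993 0.728 -2.897
v -3.498 0.815 -1.975
v -4.058 0.539 -2.844
v -3.563 0.627 -1.922
v -4.053 0.333 -2.827
v -3.559 0.42 -1.905
v -3.979 0.141 -2.849
v -3.485 0.229 -1.927
v -3.847 -0.007 -2.906
v -3.352 0.08 -1.984
v -3.677 -0.09 -2.99
v -3.182 -0.002 -2.068
v -3.495 -0.093 -3.087
v -3 -0.006 -2.165
v -3.328 -0.018 -3.184
v -2.833 0.069 -2.262
v -3.202 0.125 -3.265
v -2.707 0.212 -2.343
v -3.137 0.313 -3.318
v -2.642 0.401 -2.396
v -3.141 0.52 -3.335
v -2.647 0.607 -2.413
v -2.406 0.411 -1.71
v -1.733 -1.282 -0.569
v -2.125 1.617 -0.088
v -1.452 -0.076 1.053
v -0.348 0.796 -2.353
v 0.325 -0.897 -1.212
v -0.067 2.002 -0.731
v 0.606 0.309 0.41
v 2.086 -1.566 -3.056
v 2.838 -1.528 -2.282
v 2.147 -0.715 -1.65
v 1.394 -0.754 -2.424
v 2.981 -1.126 -2.643
v 2.29 -0.313 -2.011
v 2.884 -0.842 -3.114
v 2.193 -0.029 -2.483
v 2.573 -0.752 -3.57
v 1.882 0.061 -2.939
v 2.132 -0.88 -3.888
v 1.441 -0.067 -3.257
v 1.678 -1.192 -3.983
v 0.987 -0.379 -3.352
v 1.333 -1.605 -3.83
v 0.642 -0.792 -3.198
v 1.19 -2.007 -3.469
v 0.499 -1.194 -2.837
v 1.287 -2.291 -2.997
v 0.596 -1.478 -2.366
v 1.598 -2.381 -2.541
v 0.907 -1.568 -1.91
v 2.039 -2.253 -2.223
v 1.348 -1.44 -1.592
v 2.493 -1.941 -2.128
v 1.802 -1.128 -1.497
v -4.503 0.358 3.53
v -3.367 0.671 3.533
v -4.073 -1.191 2.507
v -2.937 -0.878 2.51
v -3.453 -1.233 3.507
v -3.719 -0.275 4.14
v -3.721 -0.245 1.9
v -3.987 0.713 2.533
v -2.884 0.298 2.526
v -2.719 -0.312 3.52
v -4.721 -0.208 2.52
v -4.556 -0.818 3.514
v -3.973 0.65 3.622
v -3.467 -1.17 2.418
v -3.771 -1.379 3.005
v -3.103 -1.195 3.007
v -4.18 0.094 3.978
v -3.512 0.278 3.98
v -3.563 -0.841 3.965
v -3.928 -0.798 2.06
v -3.26 -0.614 2.062
v -4.337 0.675 3.033
v -3.669 0.859 3.035
v -3.877 0.321 2.075
v -3.021 0.615 3.032
v -2.769 -0.295 2.43
v -3.229 0.077 2.071
v -3.385 0.64 2.443
v -2.924 0.257 3.615
v -2.672 -0.654 3.014
v -2.975 -0.862 3.6
v -3.131 -0.3 3.972
v -2.64 0.038 3.023
v -4.768 0.134 3.026
v -4.516 -0.777 2.425
v -4.309 -0.22 2.068
v -4.465 0.342 2.44
v -4.671 -0.225 3.61
v -4.419 -1.135 3.008
v -4.055 -1.16 3.597
v -4.211 -0.597 3.969
v -4.8 -0.558 3.017
f 2 1 4
f 2 4 3
f 4 1 5
f 4 5 3
f 5 1 6
f 5 6 3
f 6 1 7
f 6 7 3
f 7 1 8
f 7 8 3
f 8 1 9
f 8 9 3
f 9 1 10
f 9 10 3
f 10 1 11
f 10 11 3
f 11 1 12
f 11 12 3
f 12 1 13
f 12 13 3
f 13 1 14
f 13 14 3
f 14 1 15
f 14 15 3
f 15 1 16
f 15 16 3
f 16 1 2
f 16 2 3
f 18 17 21
f 18 21 19
f 19 21 22
f 19 22 20
f 21 17 23
f 21 23 22
f 22 23 24
f 22 24 20
f 23 17 25
f 23 25 24
f 24 25 26
f 24 26 20
f 25 17 27
f 25 27 26
f 26 27 28
f 26 28 20
f 27 17 29
f 27 29 28
f 28 29 30
f 28 30 20
f 29 17 31
f 29 31 30
f 30 31 32
f 30 32 20
f 31 17 33
f 31 33 32
f 32 33 34
f 32 34 20
f 33 17 35
f 33 35 34
f 34 35 36
f 34 36 20
f 35 17 37
f 35 37 36
f 36 37 38
f 36 38 20
f 37 17 39
f 37 39 38
f 38 39 40
f 38 40 20
f 39 17 41
f 39 41 40
f 40 41 42
f 40 42 20
f 41 17 43
f 41 43 42
f 42 43 44
f 42 44 20
f 43 17 45
f 43 45 44
f 44 45 46
f 44 46 20
f 45 17 47
f 45 47 46
f 46 47 48
f 46 48 20
f 47 17 49
f 47 49 48
f 48 49 50
f 48 50 20
f 49 17 18
f 49 18 50
f 50 18 19
f 50 19 20
f 52 54 51
f 55 52 51
f 51 54 53
f 53 55 51
f 52 58 54
f 56 52 55
f 56 58 52
f 54 58 53
f 57 55 53
f 53 58 57
f 57 56 55
f 58 56 57
f 60 59 63
f 60 63 61
f 61 63 64
f 61 64 62
f 63 59 65
f 63 65 64
f 64 65 66
f 64 66 62
f 65 59 67
f 65 67 66
f 66 67 68
f 66 68 62
f 67 59 69
f 67 69 68
f 68 69 70
f 68 70 62
f 69 59 71
f 69 71 70
f 70 71 72
f 70 72 62
f 71 59 73
f 71 73 72
f 72 73 74
f 72 74 62
f 73 59 75
f 73 75 74
f 74 75 76
f 74 76 62
f 75 59 77
f 75 77 76
f 76 77 78
f 76 78 62
f 77 59 79
f 77 79 78
f 78 79 80
f 78 80 62
f 79 59 81
f 79 81 80
f 80 81 82
f 80 82 62
f 81 59 83
f 81 83 82
f 82 83 84
f 82 84 62
f 83 59 60
f 83 60 84
f 84 60 61
f 84 61 62
f 85 122 101
f 122 96 125
f 101 125 90
f 122 125 101
f 85 101 97
f 101 90 102
f 97 102 86
f 101 102 97
f 85 97 106
f 97 86 107
f 106 107 92
f 97 107 106
f 85 106 118
f 106 92 121
f 118 121 95
f 106 121 118
f 85 118 122
f 118 95 126
f 122 126 96
f 118 126 122
f 86 102 113
f 102 90 116
f 113 116 94
f 102 116 113
f 90 125 103
f 125 96 124
f 103 124 89
f 125 124 103
f 96 126 123
f 126 95 119
f 123 119 87
f 126 119 123
f 95 121 120
f 121 92 108
f 120 108 91
f 121 108 120
f 92 107 112
f 107 86 109
f 112 109 93
f 107 109 112
f 88 114 100
f 114 94 115
f 100 115 89
f 114 115 100
f 88 100 98
f 100 89 99
f 98 99 87
f 100 99 98
f 88 98 105
f 98 87 104
f 105 104 91
f 98 104 105
f 88 105 110
f 105 91 111
f 110 111 93
f 105 111 110
f 88 110 114
f 110 93 117
f 114 117 94
f 110 117 114
f 89 115 103
f 115 94 116
f 103 116 90
f 115 116 103
f 87 99 123
f 99 89 124
f 123 124 96
f 99 124 123
f 91 104 120
f 104 87 119
f 120 119 95
f 104 119 120
f 93 111 112
f 111 91 108
f 112 108 92
f 111 108 112
f 94 117 113
f 117 93 109
f 113 109 86
f 117 109 113



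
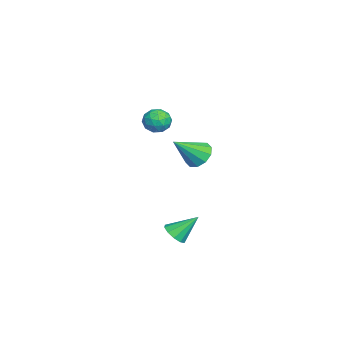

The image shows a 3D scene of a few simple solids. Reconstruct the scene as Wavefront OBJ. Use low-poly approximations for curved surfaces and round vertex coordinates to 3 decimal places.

v -0.659 -3.182 3
v -0.408 -3.563 3.743
v -1.852 -3.937 3.017
v -1.601 -4.318 3.76
v -1.817 -3.473 3.755
v -1.079 -3.006 3.744
v -1.181 -4.494 3.016
v -0.443 -4.027 3.005
v -0.73 -4.374 3.753
v -1.123 -3.743 4.21
v -1.137 -3.757 2.55
v -1.53 -3.126 3.007
v -0.429 -3.306 3.37
v -1.831 -4.194 3.39
v -1.958 -3.697 3.387
v -1.81 -3.921 3.824
v -0.824 -2.979 3.371
v -0.676 -3.203 3.808
v -1.504 -3.15 3.814
v -1.584 -4.297 2.952
v -1.436 -4.521 3.389
v -0.45 -3.579 2.936
v -0.302 -3.803 3.373
v -0.756 -4.35 2.946
v -0.47 -4.007 3.813
v -1.171 -4.451 3.823
v -0.925 -4.554 3.385
v -0.491 -4.28 3.379
v -0.701 -3.636 4.081
v -1.402 -4.08 4.091
v -1.529 -3.583 4.088
v -1.096 -3.308 4.082
v -0.891 -4.112 4.087
v -0.858 -3.42 2.669
v -1.559 -3.864 2.679
v -1.164 -4.192 2.678
v -0.731 -3.917 2.672
v -1.089 -3.049 2.937
v -1.79 -3.493 2.947
v -1.769 -3.22 3.381
v -1.335 -2.946 3.375
v -1.369 -3.388 2.673
v 0.638 -2.596 -4.469
v 1.332 -2.223 -4.694
v 0.362 -1.324 -3.211
v 0.954 -2.03 -4.971
v 0.455 -2.054 -5.057
v 0.026 -2.285 -4.918
v -0.169 -2.634 -4.607
v -0.057 -2.969 -4.244
v 0.321 -3.161 -3.967
v 0.82 -3.138 -3.881
v 1.25 -2.907 -4.02
v 1.445 -2.558 -4.331
v -3.914 -1.719 -0.545
v -3.419 -2.157 -1.281
v -2.946 -3.061 0.905
v -3.08 -1.691 -1.077
v -3.059 -1.236 -0.669
v -3.366 -0.965 -0.213
v -3.881 -0.982 0.115
v -4.41 -1.281 0.192
v -4.749 -1.747 -0.013
v -4.769 -2.203 -0.421
v -4.463 -2.474 -0.876
v -3.947 -2.456 -1.205
f 1 38 17
f 38 12 41
f 17 41 6
f 38 41 17
f 1 17 13
f 17 6 18
f 13 18 2
f 17 18 13
f 1 13 22
f 13 2 23
f 22 23 8
f 13 23 22
f 1 22 34
f 22 8 37
f 34 37 11
f 22 37 34
f 1 34 38
f 34 11 42
f 38 42 12
f 34 42 38
f 2 18 29
f 18 6 32
f 29 32 10
f 18 32 29
f 6 41 19
f 41 12 40
f 19 40 5
f 41 40 19
f 12 42 39
f 42 11 35
f 39 35 3
f 42 35 39
f 11 37 36
f 37 8 24
f 36 24 7
f 37 24 36
f 8 23 28
f 23 2 25
f 28 25 9
f 23 25 28
f 4 30 16
f 30 10 31
f 16 31 5
f 30 31 16
f 4 16 14
f 16 5 15
f 14 15 3
f 16 15 14
f 4 14 21
f 14 3 20
f 21 20 7
f 14 20 21
f 4 21 26
f 21 7 27
f 26 27 9
f 21 27 26
f 4 26 30
f 26 9 33
f 30 33 10
f 26 33 30
f 5 31 19
f 31 10 32
f 19 32 6
f 31 32 19
f 3 15 39
f 15 5 40
f 39 40 12
f 15 40 39
f 7 20 36
f 20 3 35
f 36 35 11
f 20 35 36
f 9 27 28
f 27 7 24
f 28 24 8
f 27 24 28
f 10 33 29
f 33 9 25
f 29 25 2
f 33 25 29
f 44 43 46
f 44 46 45
f 46 43 47
f 46 47 45
f 47 43 48
f 47 48 45
f 48 43 49
f 48 49 45
f 49 43 50
f 49 50 45
f 50 43 51
f 50 51 45
f 51 43 52
f 51 52 45
f 52 43 53
f 52 53 45
f 53 43 54
f 53 54 45
f 54 43 44
f 54 44 45
f 56 55 58
f 56 58 57
f 58 55 59
f 58 59 57
f 59 55 60
f 59 60 57
f 60 55 61
f 60 61 57
f 61 55 62
f 61 62 57
f 62 55 63
f 62 63 57
f 63 55 64
f 63 64 57
f 64 55 65
f 64 65 57
f 65 55 66
f 65 66 57
f 66 55 56
f 66 56 57



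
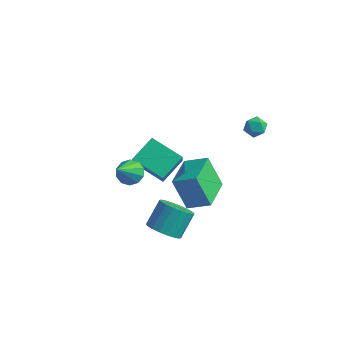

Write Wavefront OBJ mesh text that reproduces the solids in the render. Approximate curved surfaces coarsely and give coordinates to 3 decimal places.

v -2.826 2.798 -4.791
v -4.649 2.705 -4.133
v -2.641 4.239 -4.074
v -4.464 4.145 -3.415
v -2.496 2.335 -3.945
v -4.319 2.241 -3.286
v -2.311 3.775 -3.227
v -4.134 3.682 -2.569
v 0.273 -1.533 -3.451
v 0.863 -2.059 -2.981
v 0.916 -1.014 -1.878
v 0.327 -0.487 -2.349
v 1.111 -1.829 -3.211
v 1.164 -0.784 -2.109
v 1.192 -1.54 -3.489
v 1.246 -0.494 -2.387
v 1.092 -1.249 -3.76
v 1.146 -0.204 -2.657
v 0.83 -1.015 -3.969
v 0.883 0.03 -2.867
v 0.457 -0.883 -4.076
v 0.511 0.162 -2.974
v 0.048 -0.88 -4.059
v 0.102 0.165 -2.957
v -0.316 -1.006 -3.922
v -0.263 0.039 -2.819
v -0.564 -1.236 -3.691
v -0.511 -0.191 -2.589
v -0.646 -1.526 -3.413
v -0.592 -0.48 -2.311
v -0.546 -1.816 -3.143
v -0.492 -0.771 -2.04
v -0.283 -2.05 -2.933
v -0.23 -1.005 -1.831
v 0.089 -2.182 -2.826
v 0.143 -1.137 -1.724
v 0.498 -2.185 -2.843
v 0.552 -1.14 -1.741
v -3.108 0.404 -2.26
v -2.792 -0.065 -2.753
v -2.892 -0.944 -0.84
v -2.456 0.19 -2.563
v -2.368 0.526 -2.256
v -2.563 0.816 -1.952
v -2.966 0.949 -1.765
v -3.423 0.873 -1.768
v -3.76 0.618 -1.958
v -3.848 0.281 -2.264
v -3.653 -0.009 -2.569
v -3.25 -0.141 -2.756
v 2.095 2.709 2.806
v 2.516 2.968 3.197
v 2.844 2.192 2.343
v 3.265 2.451 2.734
v 2.846 2.033 2.953
v 2.383 2.353 3.239
v 2.977 2.807 2.301
v 2.514 3.127 2.587
v 3.061 3.029 2.885
v 2.98 2.55 3.289
v 2.38 2.61 2.251
v 2.299 2.131 2.655
v 2.333 -2.572 0.449
v 1.555 -2.643 2.081
v 1.761 -0.771 0.254
v 0.983 -0.842 1.887
v 3.397 -2.178 0.973
v 2.619 -2.249 2.606
v 2.825 -0.377 0.779
v 2.047 -0.448 2.411
f 2 4 1
f 5 2 1
f 1 4 3
f 3 5 1
f 2 8 4
f 6 2 5
f 6 8 2
f 4 8 3
f 7 5 3
f 3 8 7
f 7 6 5
f 8 6 7
f 10 9 13
f 10 13 11
f 11 13 14
f 11 14 12
f 13 9 15
f 13 15 14
f 14 15 16
f 14 16 12
f 15 9 17
f 15 17 16
f 16 17 18
f 16 18 12
f 17 9 19
f 17 19 18
f 18 19 20
f 18 20 12
f 19 9 21
f 19 21 20
f 20 21 22
f 20 22 12
f 21 9 23
f 21 23 22
f 22 23 24
f 22 24 12
f 23 9 25
f 23 25 24
f 24 25 26
f 24 26 12
f 25 9 27
f 25 27 26
f 26 27 28
f 26 28 12
f 27 9 29
f 27 29 28
f 28 29 30
f 28 30 12
f 29 9 31
f 29 31 30
f 30 31 32
f 30 32 12
f 31 9 33
f 31 33 32
f 32 33 34
f 32 34 12
f 33 9 35
f 33 35 34
f 34 35 36
f 34 36 12
f 35 9 37
f 35 37 36
f 36 37 38
f 36 38 12
f 37 9 10
f 37 10 38
f 38 10 11
f 38 11 12
f 40 39 42
f 40 42 41
f 42 39 43
f 42 43 41
f 43 39 44
f 43 44 41
f 44 39 45
f 44 45 41
f 45 39 46
f 45 46 41
f 46 39 47
f 46 47 41
f 47 39 48
f 47 48 41
f 48 39 49
f 48 49 41
f 49 39 50
f 49 50 41
f 50 39 40
f 50 40 41
f 51 62 56
f 51 56 52
f 51 52 58
f 51 58 61
f 51 61 62
f 52 56 60
f 56 62 55
f 62 61 53
f 61 58 57
f 58 52 59
f 54 60 55
f 54 55 53
f 54 53 57
f 54 57 59
f 54 59 60
f 55 60 56
f 53 55 62
f 57 53 61
f 59 57 58
f 60 59 52
f 64 66 63
f 67 64 63
f 63 66 65
f 65 67 63
f 64 70 66
f 68 64 67
f 68 70 64
f 66 70 65
f 69 67 65
f 65 70 69
f 69 68 67
f 70 68 69



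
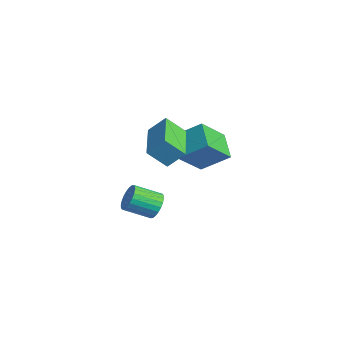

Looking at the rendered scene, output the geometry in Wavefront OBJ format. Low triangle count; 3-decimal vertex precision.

v -2.625 -0.372 0.207
v -2.271 0.304 0.986
v -2.272 0.417 -0.639
v -1.918 1.093 0.14
v -0.682 -1.313 0.14
v -0.328 -0.637 0.919
v -0.329 -0.524 -0.706
v 0.025 0.152 0.073
v 2.165 -2.152 -1.152
v 2.421 -1.946 -0.591
v 2.011 -3.021 -0.008
v 1.755 -3.228 -0.568
v 2.187 -1.849 -0.577
v 1.777 -2.924 0.006
v 1.949 -1.798 -0.651
v 1.54 -2.874 -0.067
v 1.745 -1.802 -0.801
v 1.335 -2.877 -0.217
v 1.604 -1.859 -1.004
v 1.194 -2.934 -0.421
v 1.549 -1.96 -1.23
v 1.139 -3.035 -0.646
v 1.587 -2.091 -1.444
v 1.178 -3.166 -0.86
v 1.714 -2.231 -1.613
v 1.304 -3.306 -1.03
v 1.909 -2.359 -1.712
v 1.499 -3.434 -1.129
v 2.143 -2.456 -1.726
v 1.733 -3.531 -1.143
v 2.38 -2.506 -1.653
v 1.971 -3.582 -1.069
v 2.585 -2.503 -1.503
v 2.175 -3.578 -0.919
v 2.726 -2.446 -1.299
v 2.316 -3.521 -0.716
v 2.781 -2.345 -1.074
v 2.371 -3.42 -0.49
v 2.742 -2.214 -0.86
v 2.333 -3.289 -0.276
v 2.616 -2.074 -0.69
v 2.206 -3.149 -0.107
v -3.72 2.382 -2.238
v -3.395 1.11 -0.992
v -2.993 3.47 -1.317
v -2.668 2.198 -0.071
v -2.472 2.082 -2.869
v -2.147 0.81 -1.623
v -1.745 3.17 -1.948
v -1.42 1.898 -0.702
f 2 4 1
f 5 2 1
f 1 4 3
f 3 5 1
f 2 8 4
f 6 2 5
f 6 8 2
f 4 8 3
f 7 5 3
f 3 8 7
f 7 6 5
f 8 6 7
f 10 9 13
f 10 13 11
f 11 13 14
f 11 14 12
f 13 9 15
f 13 15 14
f 14 15 16
f 14 16 12
f 15 9 17
f 15 17 16
f 16 17 18
f 16 18 12
f 17 9 19
f 17 19 18
f 18 19 20
f 18 20 12
f 19 9 21
f 19 21 20
f 20 21 22
f 20 22 12
f 21 9 23
f 21 23 22
f 22 23 24
f 22 24 12
f 23 9 25
f 23 25 24
f 24 25 26
f 24 26 12
f 25 9 27
f 25 27 26
f 26 27 28
f 26 28 12
f 27 9 29
f 27 29 28
f 28 29 30
f 28 30 12
f 29 9 31
f 29 31 30
f 30 31 32
f 30 32 12
f 31 9 33
f 31 33 32
f 32 33 34
f 32 34 12
f 33 9 35
f 33 35 34
f 34 35 36
f 34 36 12
f 35 9 37
f 35 37 36
f 36 37 38
f 36 38 12
f 37 9 39
f 37 39 38
f 38 39 40
f 38 40 12
f 39 9 41
f 39 41 40
f 40 41 42
f 40 42 12
f 41 9 10
f 41 10 42
f 42 10 11
f 42 11 12
f 44 46 43
f 47 44 43
f 43 46 45
f 45 47 43
f 44 50 46
f 48 44 47
f 48 50 44
f 46 50 45
f 49 47 45
f 45 50 49
f 49 48 47
f 50 48 49



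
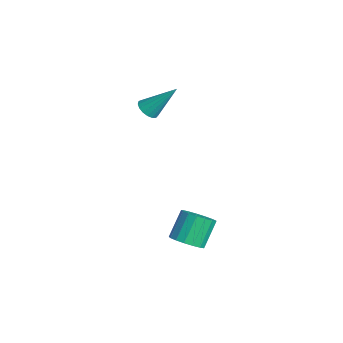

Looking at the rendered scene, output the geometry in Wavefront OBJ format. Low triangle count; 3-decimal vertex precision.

v 2.248 0.446 -1.925
v 2.868 0.148 -1.425
v 2.251 0.896 -0.215
v 1.632 1.194 -0.715
v 3.017 0.499 -1.566
v 2.4 1.248 -0.357
v 2.99 0.838 -1.789
v 2.374 1.587 -0.58
v 2.793 1.087 -2.044
v 2.177 1.836 -0.834
v 2.472 1.189 -2.271
v 1.855 1.938 -1.062
v 2.099 1.121 -2.419
v 1.482 1.869 -1.209
v 1.76 0.898 -2.453
v 1.144 1.647 -1.244
v 1.533 0.572 -2.367
v 0.917 1.32 -1.158
v 1.47 0.216 -2.179
v 0.854 0.965 -0.97
v 1.586 -0.087 -1.933
v 0.969 0.662 -0.724
v 1.853 -0.267 -1.685
v 1.236 0.481 -0.476
v 2.21 -0.285 -1.492
v 1.594 0.464 -0.283
v 2.577 -0.135 -1.398
v 1.96 0.614 -0.189
v -3.998 0.387 2.875
v -3.4 0.196 2.827
v -3.482 1.633 4.365
v -3.416 0.43 2.638
v -3.565 0.654 2.502
v -3.814 0.817 2.452
v -4.105 0.882 2.499
v -4.371 0.833 2.631
v -4.552 0.683 2.82
v -4.606 0.464 3.021
v -4.521 0.229 3.188
v -4.316 0.029 3.284
v -4.038 -0.088 3.286
v -3.751 -0.097 3.193
v -3.521 0.006 3.028
f 2 1 5
f 2 5 3
f 3 5 6
f 3 6 4
f 5 1 7
f 5 7 6
f 6 7 8
f 6 8 4
f 7 1 9
f 7 9 8
f 8 9 10
f 8 10 4
f 9 1 11
f 9 11 10
f 10 11 12
f 10 12 4
f 11 1 13
f 11 13 12
f 12 13 14
f 12 14 4
f 13 1 15
f 13 15 14
f 14 15 16
f 14 16 4
f 15 1 17
f 15 17 16
f 16 17 18
f 16 18 4
f 17 1 19
f 17 19 18
f 18 19 20
f 18 20 4
f 19 1 21
f 19 21 20
f 20 21 22
f 20 22 4
f 21 1 23
f 21 23 22
f 22 23 24
f 22 24 4
f 23 1 25
f 23 25 24
f 24 25 26
f 24 26 4
f 25 1 27
f 25 27 26
f 26 27 28
f 26 28 4
f 27 1 2
f 27 2 28
f 28 2 3
f 28 3 4
f 30 29 32
f 30 32 31
f 32 29 33
f 32 33 31
f 33 29 34
f 33 34 31
f 34 29 35
f 34 35 31
f 35 29 36
f 35 36 31
f 36 29 37
f 36 37 31
f 37 29 38
f 37 38 31
f 38 29 39
f 38 39 31
f 39 29 40
f 39 40 31
f 40 29 41
f 40 41 31
f 41 29 42
f 41 42 31
f 42 29 43
f 42 43 31
f 43 29 30
f 43 30 31



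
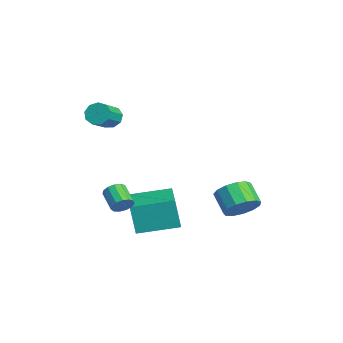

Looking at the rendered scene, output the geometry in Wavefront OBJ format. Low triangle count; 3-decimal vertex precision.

v 2.12 -2.301 -2.138
v 2.358 -2.628 -1.811
v 1.457 -2.785 -1.315
v 1.22 -2.459 -1.642
v 2.377 -2.362 -1.69
v 1.477 -2.519 -1.194
v 2.316 -2.077 -1.712
v 1.415 -2.234 -1.216
v 2.192 -1.862 -1.869
v 1.291 -2.019 -1.373
v 2.045 -1.788 -2.111
v 1.145 -1.945 -1.615
v 1.923 -1.876 -2.362
v 1.022 -2.033 -1.866
v 1.863 -2.099 -2.542
v 0.962 -2.257 -2.046
v 1.884 -2.387 -2.593
v 0.984 -2.544 -2.097
v 1.981 -2.648 -2.5
v 1.081 -2.805 -2.004
v 2.122 -2.798 -2.292
v 1.221 -2.955 -1.796
v 2.262 -2.791 -2.035
v 1.362 -2.948 -1.539
v -3.135 -1.708 0.657
v -2.958 -1.975 0.126
v -2.049 -2.699 0.792
v -2.225 -2.432 1.323
v -2.73 -1.625 0.195
v -1.82 -2.348 0.861
v -2.691 -1.313 0.48
v -1.781 -2.037 1.146
v -2.86 -1.186 0.848
v -1.95 -1.91 1.514
v -3.157 -1.304 1.126
v -2.248 -2.027 1.793
v -3.444 -1.61 1.185
v -2.535 -2.334 1.852
v -3.586 -1.963 0.997
v -2.677 -2.686 1.663
v -3.517 -2.196 0.649
v -2.608 -2.92 1.316
v -3.269 -2.201 0.305
v -2.36 -2.925 0.972
v 0.222 3.368 -3.97
v 0.767 3.404 -3.28
v -0.157 3.207 -2.54
v -0.702 3.172 -3.23
v 0.607 3.867 -3.356
v -0.316 3.67 -2.616
v 0.325 4.172 -3.627
v -0.598 3.975 -2.887
v 0.011 4.222 -4.007
v -0.913 4.025 -3.267
v -0.237 4.001 -4.375
v -1.161 3.804 -3.635
v -0.339 3.579 -4.614
v -1.263 3.382 -3.874
v -0.263 3.09 -4.65
v -1.187 2.893 -3.909
v -0.033 2.69 -4.469
v -0.957 2.493 -3.729
v 0.278 2.505 -4.13
v -0.646 2.308 -3.39
v 0.571 2.594 -3.74
v -0.353 2.397 -3
v 0.754 2.929 -3.423
v -0.17 2.732 -2.683
v -1.213 -1.108 -4.87
v -1.421 -1.315 -3.368
v -0.919 0.785 -4.569
v -1.126 0.578 -3.067
v 0.686 -1.438 -4.653
v 0.479 -1.645 -3.151
v 0.981 0.455 -4.352
v 0.773 0.248 -2.85
f 2 1 5
f 2 5 3
f 3 5 6
f 3 6 4
f 5 1 7
f 5 7 6
f 6 7 8
f 6 8 4
f 7 1 9
f 7 9 8
f 8 9 10
f 8 10 4
f 9 1 11
f 9 11 10
f 10 11 12
f 10 12 4
f 11 1 13
f 11 13 12
f 12 13 14
f 12 14 4
f 13 1 15
f 13 15 14
f 14 15 16
f 14 16 4
f 15 1 17
f 15 17 16
f 16 17 18
f 16 18 4
f 17 1 19
f 17 19 18
f 18 19 20
f 18 20 4
f 19 1 21
f 19 21 20
f 20 21 22
f 20 22 4
f 21 1 23
f 21 23 22
f 22 23 24
f 22 24 4
f 23 1 2
f 23 2 24
f 24 2 3
f 24 3 4
f 26 25 29
f 26 29 27
f 27 29 30
f 27 30 28
f 29 25 31
f 29 31 30
f 30 31 32
f 30 32 28
f 31 25 33
f 31 33 32
f 32 33 34
f 32 34 28
f 33 25 35
f 33 35 34
f 34 35 36
f 34 36 28
f 35 25 37
f 35 37 36
f 36 37 38
f 36 38 28
f 37 25 39
f 37 39 38
f 38 39 40
f 38 40 28
f 39 25 41
f 39 41 40
f 40 41 42
f 40 42 28
f 41 25 43
f 41 43 42
f 42 43 44
f 42 44 28
f 43 25 26
f 43 26 44
f 44 26 27
f 44 27 28
f 46 45 49
f 46 49 47
f 47 49 50
f 47 50 48
f 49 45 51
f 49 51 50
f 50 51 52
f 50 52 48
f 51 45 53
f 51 53 52
f 52 53 54
f 52 54 48
f 53 45 55
f 53 55 54
f 54 55 56
f 54 56 48
f 55 45 57
f 55 57 56
f 56 57 58
f 56 58 48
f 57 45 59
f 57 59 58
f 58 59 60
f 58 60 48
f 59 45 61
f 59 61 60
f 60 61 62
f 60 62 48
f 61 45 63
f 61 63 62
f 62 63 64
f 62 64 48
f 63 45 65
f 63 65 64
f 64 65 66
f 64 66 48
f 65 45 67
f 65 67 66
f 66 67 68
f 66 68 48
f 67 45 46
f 67 46 68
f 68 46 47
f 68 47 48
f 70 72 69
f 73 70 69
f 69 72 71
f 71 73 69
f 70 76 72
f 74 70 73
f 74 76 70
f 72 76 71
f 75 73 71
f 71 76 75
f 75 74 73
f 76 74 75



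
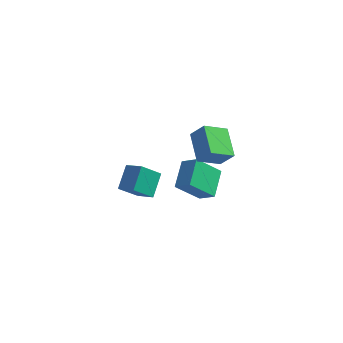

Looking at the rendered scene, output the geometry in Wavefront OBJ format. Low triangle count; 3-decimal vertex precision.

v -4.092 -2.159 -3.269
v -4.01 -0.93 -2.447
v -3.24 -1.567 -4.238
v -3.157 -0.339 -3.416
v -3.143 -2.601 -2.704
v -3.06 -1.373 -1.882
v -2.29 -2.01 -3.673
v -2.208 -0.781 -2.851
v 0.392 -5.005 1.068
v 0.358 -3.556 1.698
v -0.416 -4.753 0.447
v -0.45 -3.305 1.077
v 1.49 -4.455 -0.137
v 1.456 -3.007 0.493
v 0.682 -4.204 -0.758
v 0.648 -2.755 -0.128
v 0.614 -4.531 2.547
v -0.089 -3.11 3.16
v 1.579 -3.737 1.811
v 0.875 -2.316 2.424
v 1.305 -4.564 3.416
v 0.601 -3.143 4.029
v 2.269 -3.77 2.68
v 1.566 -2.349 3.293
f 2 4 1
f 5 2 1
f 1 4 3
f 3 5 1
f 2 8 4
f 6 2 5
f 6 8 2
f 4 8 3
f 7 5 3
f 3 8 7
f 7 6 5
f 8 6 7
f 10 12 9
f 13 10 9
f 9 12 11
f 11 13 9
f 10 16 12
f 14 10 13
f 14 16 10
f 12 16 11
f 15 13 11
f 11 16 15
f 15 14 13
f 16 14 15
f 18 20 17
f 21 18 17
f 17 20 19
f 19 21 17
f 18 24 20
f 22 18 21
f 22 24 18
f 20 24 19
f 23 21 19
f 19 24 23
f 23 22 21
f 24 22 23



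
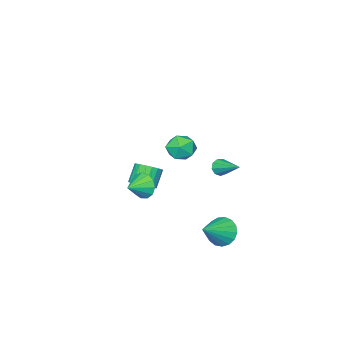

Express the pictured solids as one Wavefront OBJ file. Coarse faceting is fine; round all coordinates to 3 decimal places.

v 1.447 -2.931 -3.536
v 1.697 -3.362 -4.345
v 2.693 -2.909 -3.164
v 1.717 -2.836 -4.442
v 1.651 -2.34 -4.252
v 1.521 -2.031 -3.834
v 1.367 -2.009 -3.322
v 1.239 -2.279 -2.878
v 1.177 -2.756 -2.643
v 1.201 -3.288 -2.692
v 1.303 -3.707 -3.009
v 1.451 -3.88 -3.493
v 1.598 -3.751 -3.992
v 0.771 -3.718 -4.146
v 1.358 -3.358 -3.63
v 0.555 -3.641 -2.519
v -0.031 -4.002 -3.034
v 1.13 -3.063 -3.719
v 0.327 -3.347 -2.608
v 0.832 -2.898 -3.893
v 0.029 -3.182 -2.782
v 0.521 -2.896 -4.117
v -0.282 -3.18 -3.005
v 0.26 -3.056 -4.346
v -0.543 -3.34 -3.235
v 0.101 -3.348 -4.536
v -0.702 -3.631 -3.425
v 0.074 -3.713 -4.648
v -0.729 -3.996 -3.537
v 0.185 -4.079 -4.661
v -0.618 -4.362 -3.55
v 0.413 -4.373 -4.572
v -0.39 -4.657 -3.461
v 0.711 -4.538 -4.398
v -0.092 -4.822 -3.287
v 1.022 -4.54 -4.175
v 0.219 -4.824 -3.063
v 1.283 -4.38 -3.945
v 0.48 -4.664 -2.834
v 1.442 -4.089 -3.755
v 0.639 -4.372 -2.644
v 1.469 -3.724 -3.643
v 0.666 -4.007 -2.532
v 1.571 3.626 -4.251
v 2.107 3.625 -5.119
v 3.229 3.734 -3.229
v 2.024 4.098 -5.034
v 1.837 4.464 -4.769
v 1.589 4.637 -4.386
v 1.337 4.579 -3.972
v 1.139 4.302 -3.622
v 1.04 3.871 -3.416
v 1.063 3.383 -3.401
v 1.202 2.952 -3.581
v 1.426 2.674 -3.915
v 1.683 2.615 -4.325
v 1.915 2.787 -4.719
v 2.068 3.152 -5.006
v 3.282 3.055 3.608
v 3.668 3.391 2.786
v 3.592 1.589 3.154
v 3.978 1.925 2.332
v 4.427 2.078 3.175
v 4.235 2.984 3.456
v 3.025 1.996 2.484
v 2.833 2.902 2.765
v 3.509 2.736 2.092
v 4.375 2.787 2.519
v 2.885 2.193 3.421
v 3.751 2.244 3.848
v -0.785 1.153 -1.102
v -0.252 1.232 -1.387
v -0.575 2.867 -0.238
v -0.562 1.387 -1.619
v -0.977 1.433 -1.609
v -1.302 1.348 -1.362
v -1.385 1.172 -0.992
v -1.188 0.987 -0.674
v -0.802 0.881 -0.556
v -0.408 0.901 -0.693
v -0.191 1.04 -1.022
f 2 1 4
f 2 4 3
f 4 1 5
f 4 5 3
f 5 1 6
f 5 6 3
f 6 1 7
f 6 7 3
f 7 1 8
f 7 8 3
f 8 1 9
f 8 9 3
f 9 1 10
f 9 10 3
f 10 1 11
f 10 11 3
f 11 1 12
f 11 12 3
f 12 1 13
f 12 13 3
f 13 1 2
f 13 2 3
f 15 14 18
f 15 18 16
f 16 18 19
f 16 19 17
f 18 14 20
f 18 20 19
f 19 20 21
f 19 21 17
f 20 14 22
f 20 22 21
f 21 22 23
f 21 23 17
f 22 14 24
f 22 24 23
f 23 24 25
f 23 25 17
f 24 14 26
f 24 26 25
f 25 26 27
f 25 27 17
f 26 14 28
f 26 28 27
f 27 28 29
f 27 29 17
f 28 14 30
f 28 30 29
f 29 30 31
f 29 31 17
f 30 14 32
f 30 32 31
f 31 32 33
f 31 33 17
f 32 14 34
f 32 34 33
f 33 34 35
f 33 35 17
f 34 14 36
f 34 36 35
f 35 36 37
f 35 37 17
f 36 14 38
f 36 38 37
f 37 38 39
f 37 39 17
f 38 14 40
f 38 40 39
f 39 40 41
f 39 41 17
f 40 14 42
f 40 42 41
f 41 42 43
f 41 43 17
f 42 14 15
f 42 15 43
f 43 15 16
f 43 16 17
f 45 44 47
f 45 47 46
f 47 44 48
f 47 48 46
f 48 44 49
f 48 49 46
f 49 44 50
f 49 50 46
f 50 44 51
f 50 51 46
f 51 44 52
f 51 52 46
f 52 44 53
f 52 53 46
f 53 44 54
f 53 54 46
f 54 44 55
f 54 55 46
f 55 44 56
f 55 56 46
f 56 44 57
f 56 57 46
f 57 44 58
f 57 58 46
f 58 44 45
f 58 45 46
f 59 70 64
f 59 64 60
f 59 60 66
f 59 66 69
f 59 69 70
f 60 64 68
f 64 70 63
f 70 69 61
f 69 66 65
f 66 60 67
f 62 68 63
f 62 63 61
f 62 61 65
f 62 65 67
f 62 67 68
f 63 68 64
f 61 63 70
f 65 61 69
f 67 65 66
f 68 67 60
f 72 71 74
f 72 74 73
f 74 71 75
f 74 75 73
f 75 71 76
f 75 76 73
f 76 71 77
f 76 77 73
f 77 71 78
f 77 78 73
f 78 71 79
f 78 79 73
f 79 71 80
f 79 80 73
f 80 71 81
f 80 81 73
f 81 71 72
f 81 72 73



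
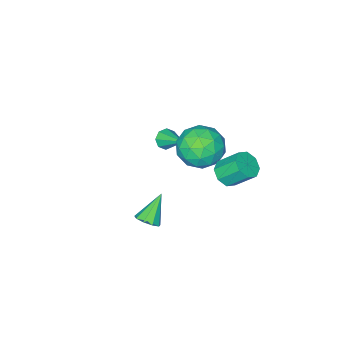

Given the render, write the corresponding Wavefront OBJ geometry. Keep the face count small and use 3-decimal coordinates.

v 1.844 -0.509 -0.783
v 2.267 -0.684 -0.461
v 0.956 -0.691 0.283
v 2.227 -0.304 -0.43
v 2.008 -0.02 -0.563
v 1.712 0.035 -0.8
v 1.478 -0.164 -1.029
v 1.415 -0.524 -1.143
v 1.553 -0.877 -1.089
v 1.827 -1.058 -0.891
v 2.109 -0.982 -0.644
v -2.475 -4.39 -1.078
v -2.299 -4.661 -0.657
v -2.385 -3.19 -0.342
v -1.998 -4.535 -0.898
v -1.976 -4.325 -1.244
v -2.246 -4.152 -1.493
v -2.65 -4.119 -1.498
v -2.952 -4.244 -1.257
v -2.974 -4.455 -0.911
v -2.704 -4.627 -0.663
v -1.117 0.783 1.364
v -0.655 0.573 1.77
v -1.082 1.328 2.643
v -1.543 1.537 2.236
v -0.509 0.966 1.502
v -0.935 1.72 2.375
v -0.719 1.252 1.153
v -1.145 2.006 2.026
v -1.162 1.263 0.927
v -1.588 2.017 1.8
v -1.578 0.992 0.957
v -2.005 1.747 1.83
v -1.725 0.6 1.225
v -2.151 1.354 2.098
v -1.515 0.314 1.574
v -1.941 1.068 2.447
v -1.072 0.303 1.8
v -1.498 1.057 2.673
v -1.794 -0.346 2.603
v -1.38 0.229 1.798
v -0.94 -1.749 2.042
v -0.526 -1.174 1.237
v -0.219 -0.981 2.246
v -0.747 -0.114 2.593
v -1.573 -1.406 1.247
v -2.101 -0.539 1.594
v -1.244 -0.427 0.96
v -0.407 -0.164 1.577
v -1.913 -1.356 2.263
v -1.076 -1.093 2.88
v -1.662 0.065 2.25
v -0.658 -1.585 1.59
v -0.478 -1.471 2.183
v -0.234 -1.134 1.71
v -1.289 -0.137 2.717
v -1.046 0.201 2.243
v -0.364 -0.51 2.507
v -1.274 -1.721 1.597
v -1.031 -1.383 1.123
v -2.086 -0.386 2.13
v -1.842 -0.049 1.657
v -1.956 -1.01 1.333
v -1.338 0.017 1.284
v -0.837 -0.808 0.954
v -1.452 -0.944 0.96
v -1.762 -0.434 1.164
v -0.846 0.171 1.646
v -0.345 -0.653 1.316
v -0.164 -0.54 1.91
v -0.474 -0.03 2.114
v -0.766 -0.214 1.154
v -1.975 -0.867 2.524
v -1.474 -1.691 2.194
v -1.846 -1.49 1.726
v -2.156 -0.98 1.93
v -1.483 -0.712 2.886
v -0.982 -1.537 2.556
v -0.558 -1.086 2.676
v -0.868 -0.576 2.88
v -1.554 -1.306 2.686
f 2 1 4
f 2 4 3
f 4 1 5
f 4 5 3
f 5 1 6
f 5 6 3
f 6 1 7
f 6 7 3
f 7 1 8
f 7 8 3
f 8 1 9
f 8 9 3
f 9 1 10
f 9 10 3
f 10 1 11
f 10 11 3
f 11 1 2
f 11 2 3
f 13 12 15
f 13 15 14
f 15 12 16
f 15 16 14
f 16 12 17
f 16 17 14
f 17 12 18
f 17 18 14
f 18 12 19
f 18 19 14
f 19 12 20
f 19 20 14
f 20 12 21
f 20 21 14
f 21 12 13
f 21 13 14
f 23 22 26
f 23 26 24
f 24 26 27
f 24 27 25
f 26 22 28
f 26 28 27
f 27 28 29
f 27 29 25
f 28 22 30
f 28 30 29
f 29 30 31
f 29 31 25
f 30 22 32
f 30 32 31
f 31 32 33
f 31 33 25
f 32 22 34
f 32 34 33
f 33 34 35
f 33 35 25
f 34 22 36
f 34 36 35
f 35 36 37
f 35 37 25
f 36 22 38
f 36 38 37
f 37 38 39
f 37 39 25
f 38 22 23
f 38 23 39
f 39 23 24
f 39 24 25
f 40 77 56
f 77 51 80
f 56 80 45
f 77 80 56
f 40 56 52
f 56 45 57
f 52 57 41
f 56 57 52
f 40 52 61
f 52 41 62
f 61 62 47
f 52 62 61
f 40 61 73
f 61 47 76
f 73 76 50
f 61 76 73
f 40 73 77
f 73 50 81
f 77 81 51
f 73 81 77
f 41 57 68
f 57 45 71
f 68 71 49
f 57 71 68
f 45 80 58
f 80 51 79
f 58 79 44
f 80 79 58
f 51 81 78
f 81 50 74
f 78 74 42
f 81 74 78
f 50 76 75
f 76 47 63
f 75 63 46
f 76 63 75
f 47 62 67
f 62 41 64
f 67 64 48
f 62 64 67
f 43 69 55
f 69 49 70
f 55 70 44
f 69 70 55
f 43 55 53
f 55 44 54
f 53 54 42
f 55 54 53
f 43 53 60
f 53 42 59
f 60 59 46
f 53 59 60
f 43 60 65
f 60 46 66
f 65 66 48
f 60 66 65
f 43 65 69
f 65 48 72
f 69 72 49
f 65 72 69
f 44 70 58
f 70 49 71
f 58 71 45
f 70 71 58
f 42 54 78
f 54 44 79
f 78 79 51
f 54 79 78
f 46 59 75
f 59 42 74
f 75 74 50
f 59 74 75
f 48 66 67
f 66 46 63
f 67 63 47
f 66 63 67
f 49 72 68
f 72 48 64
f 68 64 41
f 72 64 68

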